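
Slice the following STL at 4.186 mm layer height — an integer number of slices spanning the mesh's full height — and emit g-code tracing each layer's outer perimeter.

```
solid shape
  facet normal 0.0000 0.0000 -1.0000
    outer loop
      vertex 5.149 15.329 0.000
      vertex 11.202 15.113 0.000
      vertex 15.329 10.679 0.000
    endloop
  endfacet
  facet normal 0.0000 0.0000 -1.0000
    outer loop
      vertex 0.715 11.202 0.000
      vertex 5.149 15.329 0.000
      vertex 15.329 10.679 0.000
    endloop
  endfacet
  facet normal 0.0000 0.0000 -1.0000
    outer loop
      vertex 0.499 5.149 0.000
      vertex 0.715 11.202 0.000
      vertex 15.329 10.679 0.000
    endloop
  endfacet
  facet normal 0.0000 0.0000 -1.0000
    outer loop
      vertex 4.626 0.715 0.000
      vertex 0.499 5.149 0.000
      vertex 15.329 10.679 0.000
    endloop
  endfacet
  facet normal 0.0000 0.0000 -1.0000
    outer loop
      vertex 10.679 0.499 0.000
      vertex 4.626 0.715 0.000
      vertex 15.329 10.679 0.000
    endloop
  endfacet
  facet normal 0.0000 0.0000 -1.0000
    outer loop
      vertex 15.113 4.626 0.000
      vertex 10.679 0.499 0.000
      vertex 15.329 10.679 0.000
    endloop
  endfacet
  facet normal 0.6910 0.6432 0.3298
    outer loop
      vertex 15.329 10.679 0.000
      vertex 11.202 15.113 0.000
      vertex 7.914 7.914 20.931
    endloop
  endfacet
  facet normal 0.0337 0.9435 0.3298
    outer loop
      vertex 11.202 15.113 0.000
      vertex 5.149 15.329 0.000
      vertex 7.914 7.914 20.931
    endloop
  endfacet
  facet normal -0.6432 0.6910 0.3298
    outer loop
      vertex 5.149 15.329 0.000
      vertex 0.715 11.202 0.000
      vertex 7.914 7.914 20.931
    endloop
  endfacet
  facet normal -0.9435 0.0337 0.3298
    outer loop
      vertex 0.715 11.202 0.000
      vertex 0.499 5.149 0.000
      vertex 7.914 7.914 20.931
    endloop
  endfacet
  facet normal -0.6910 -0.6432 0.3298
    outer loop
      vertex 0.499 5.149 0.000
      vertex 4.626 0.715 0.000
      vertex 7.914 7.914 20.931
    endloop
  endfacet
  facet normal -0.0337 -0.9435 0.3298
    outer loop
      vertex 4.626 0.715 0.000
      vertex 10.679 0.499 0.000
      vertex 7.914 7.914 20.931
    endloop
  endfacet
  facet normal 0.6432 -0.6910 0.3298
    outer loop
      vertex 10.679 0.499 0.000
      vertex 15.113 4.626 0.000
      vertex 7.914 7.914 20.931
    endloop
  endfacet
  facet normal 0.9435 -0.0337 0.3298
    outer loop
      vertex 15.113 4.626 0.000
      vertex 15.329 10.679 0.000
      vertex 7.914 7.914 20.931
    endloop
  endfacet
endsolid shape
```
; perimeter-only toolpath
G21 ; units = mm
G90 ; absolute positioning
G28 ; home
; layer 1
G0 Z4.186
G0 X13.846 Y10.126
G1 X10.544 Y13.673
G1 X5.702 Y13.846
G1 X2.155 Y10.544
G1 X1.982 Y5.702
G1 X5.284 Y2.155
G1 X10.126 Y1.982
G1 X13.673 Y5.284
G1 X13.846 Y10.126
; layer 2
G0 Z8.372
G0 X12.363 Y9.573
G1 X9.887 Y12.233
G1 X6.255 Y12.363
G1 X3.595 Y9.887
G1 X3.465 Y6.255
G1 X5.941 Y3.595
G1 X9.573 Y3.465
G1 X12.233 Y5.941
G1 X12.363 Y9.573
; layer 3
G0 Z12.559
G0 X10.880 Y9.020
G1 X9.229 Y10.794
G1 X6.808 Y10.880
G1 X5.034 Y9.229
G1 X4.948 Y6.808
G1 X6.599 Y5.034
G1 X9.020 Y4.948
G1 X10.794 Y6.599
G1 X10.880 Y9.020
; layer 4
G0 Z16.745
G0 X9.397 Y8.467
G1 X8.572 Y9.354
G1 X7.361 Y9.397
G1 X6.474 Y8.572
G1 X6.431 Y7.361
G1 X7.256 Y6.474
G1 X8.467 Y6.431
G1 X9.354 Y7.256
G1 X9.397 Y8.467
M2 ; end

The solid is a regular 8-sided pyramid, base circumscribed radius ≈ 7.91 mm, apex at z ≈ 20.9 mm. Slicing at Δz = 4.186 mm — 5 equal slices spanning the solid's height, so layer i sits at z = i·h/5 — gives 4 non-empty perimeters. Each is a 8-segment closed polygon; G0 lifts to the layer z and rapids to the start vertex, then G1 traces the edges. The cross-section shrinks linearly with z (the slice at the apex is degenerate and omitted).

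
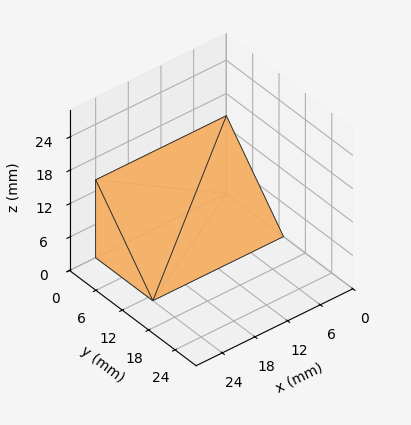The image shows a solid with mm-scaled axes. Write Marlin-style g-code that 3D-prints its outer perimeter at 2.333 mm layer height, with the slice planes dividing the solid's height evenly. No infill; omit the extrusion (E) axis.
Reading the render: the shape is a wedge (ramp): 24 × 13 mm base, rising to 14 mm along the y=0 edge and sloping linearly to z=0 at y=13 (dimensions read to the nearest mm from the axis ticks). For the g-code, the solid's height is divided into equal slices at the stated Δz and each level perimeter traced with G1 moves after a G0 lift.

; perimeter-only toolpath
G21 ; units = mm
G90 ; absolute positioning
G28 ; home
; layer 1
G0 Z2.333
G0 X0.000 Y0.000
G1 X24.000 Y0.000
G1 X24.000 Y10.833
G1 X0.000 Y10.833
G1 X0.000 Y0.000
; layer 2
G0 Z4.667
G0 X0.000 Y0.000
G1 X24.000 Y0.000
G1 X24.000 Y8.667
G1 X0.000 Y8.667
G1 X0.000 Y0.000
; layer 3
G0 Z7.000
G0 X0.000 Y0.000
G1 X24.000 Y0.000
G1 X24.000 Y6.500
G1 X0.000 Y6.500
G1 X0.000 Y0.000
; layer 4
G0 Z9.333
G0 X0.000 Y0.000
G1 X24.000 Y0.000
G1 X24.000 Y4.333
G1 X0.000 Y4.333
G1 X0.000 Y0.000
; layer 5
G0 Z11.667
G0 X0.000 Y0.000
G1 X24.000 Y0.000
G1 X24.000 Y2.167
G1 X0.000 Y2.167
G1 X0.000 Y0.000
M2 ; end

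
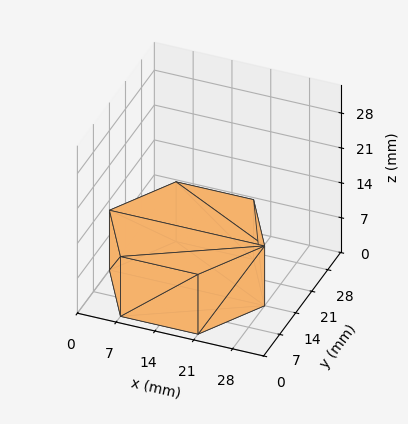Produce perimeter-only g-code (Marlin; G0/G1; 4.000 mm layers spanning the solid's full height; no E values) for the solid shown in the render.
Reading the render: the shape is a regular 6-sided prism (a cylinder approximated with 6 flat sides), circumscribed radius ≈ 14 mm, height ≈ 12 mm (dimensions read to the nearest mm from the axis ticks). For the g-code, the solid's height is divided into equal slices at the stated Δz and each level perimeter traced with G1 moves after a G0 lift.

; perimeter-only toolpath
G21 ; units = mm
G90 ; absolute positioning
G28 ; home
; layer 1
G0 Z4.000
G0 X28.000 Y14.000
G1 X21.000 Y26.124
G1 X7.000 Y26.124
G1 X0.000 Y14.000
G1 X7.000 Y1.876
G1 X21.000 Y1.876
G1 X28.000 Y14.000
; layer 2
G0 Z8.000
G0 X28.000 Y14.000
G1 X21.000 Y26.124
G1 X7.000 Y26.124
G1 X0.000 Y14.000
G1 X7.000 Y1.876
G1 X21.000 Y1.876
G1 X28.000 Y14.000
; layer 3
G0 Z12.000
G0 X28.000 Y14.000
G1 X21.000 Y26.124
G1 X7.000 Y26.124
G1 X0.000 Y14.000
G1 X7.000 Y1.876
G1 X21.000 Y1.876
G1 X28.000 Y14.000
M2 ; end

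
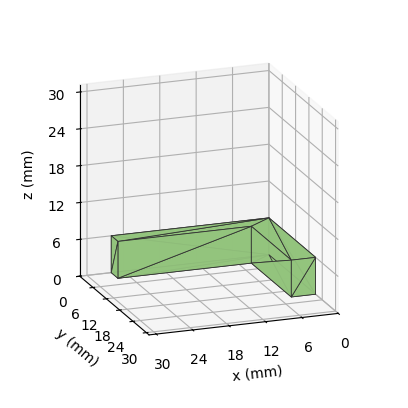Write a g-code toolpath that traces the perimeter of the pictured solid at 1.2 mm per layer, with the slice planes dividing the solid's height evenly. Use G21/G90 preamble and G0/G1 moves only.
Reading the render: the shape is an L-shaped prism: outer 26 × 21 mm, arm thicknesses ≈ 3 mm (horizontal) and 4 mm (vertical), extruded 6 mm in z (dimensions read to the nearest mm from the axis ticks). For the g-code, the solid's height is divided into equal slices at the stated Δz and each level perimeter traced with G1 moves after a G0 lift.

; perimeter-only toolpath
G21 ; units = mm
G90 ; absolute positioning
G28 ; home
; layer 1
G0 Z1.2
G0 X0.0 Y0.0
G1 X26.0 Y0.0
G1 X26.0 Y3.0
G1 X4.0 Y3.0
G1 X4.0 Y21.0
G1 X0.0 Y21.0
G1 X0.0 Y0.0
; layer 2
G0 Z2.4
G0 X0.0 Y0.0
G1 X26.0 Y0.0
G1 X26.0 Y3.0
G1 X4.0 Y3.0
G1 X4.0 Y21.0
G1 X0.0 Y21.0
G1 X0.0 Y0.0
; layer 3
G0 Z3.6
G0 X0.0 Y0.0
G1 X26.0 Y0.0
G1 X26.0 Y3.0
G1 X4.0 Y3.0
G1 X4.0 Y21.0
G1 X0.0 Y21.0
G1 X0.0 Y0.0
; layer 4
G0 Z4.8
G0 X0.0 Y0.0
G1 X26.0 Y0.0
G1 X26.0 Y3.0
G1 X4.0 Y3.0
G1 X4.0 Y21.0
G1 X0.0 Y21.0
G1 X0.0 Y0.0
; layer 5
G0 Z6.0
G0 X0.0 Y0.0
G1 X26.0 Y0.0
G1 X26.0 Y3.0
G1 X4.0 Y3.0
G1 X4.0 Y21.0
G1 X0.0 Y21.0
G1 X0.0 Y0.0
M2 ; end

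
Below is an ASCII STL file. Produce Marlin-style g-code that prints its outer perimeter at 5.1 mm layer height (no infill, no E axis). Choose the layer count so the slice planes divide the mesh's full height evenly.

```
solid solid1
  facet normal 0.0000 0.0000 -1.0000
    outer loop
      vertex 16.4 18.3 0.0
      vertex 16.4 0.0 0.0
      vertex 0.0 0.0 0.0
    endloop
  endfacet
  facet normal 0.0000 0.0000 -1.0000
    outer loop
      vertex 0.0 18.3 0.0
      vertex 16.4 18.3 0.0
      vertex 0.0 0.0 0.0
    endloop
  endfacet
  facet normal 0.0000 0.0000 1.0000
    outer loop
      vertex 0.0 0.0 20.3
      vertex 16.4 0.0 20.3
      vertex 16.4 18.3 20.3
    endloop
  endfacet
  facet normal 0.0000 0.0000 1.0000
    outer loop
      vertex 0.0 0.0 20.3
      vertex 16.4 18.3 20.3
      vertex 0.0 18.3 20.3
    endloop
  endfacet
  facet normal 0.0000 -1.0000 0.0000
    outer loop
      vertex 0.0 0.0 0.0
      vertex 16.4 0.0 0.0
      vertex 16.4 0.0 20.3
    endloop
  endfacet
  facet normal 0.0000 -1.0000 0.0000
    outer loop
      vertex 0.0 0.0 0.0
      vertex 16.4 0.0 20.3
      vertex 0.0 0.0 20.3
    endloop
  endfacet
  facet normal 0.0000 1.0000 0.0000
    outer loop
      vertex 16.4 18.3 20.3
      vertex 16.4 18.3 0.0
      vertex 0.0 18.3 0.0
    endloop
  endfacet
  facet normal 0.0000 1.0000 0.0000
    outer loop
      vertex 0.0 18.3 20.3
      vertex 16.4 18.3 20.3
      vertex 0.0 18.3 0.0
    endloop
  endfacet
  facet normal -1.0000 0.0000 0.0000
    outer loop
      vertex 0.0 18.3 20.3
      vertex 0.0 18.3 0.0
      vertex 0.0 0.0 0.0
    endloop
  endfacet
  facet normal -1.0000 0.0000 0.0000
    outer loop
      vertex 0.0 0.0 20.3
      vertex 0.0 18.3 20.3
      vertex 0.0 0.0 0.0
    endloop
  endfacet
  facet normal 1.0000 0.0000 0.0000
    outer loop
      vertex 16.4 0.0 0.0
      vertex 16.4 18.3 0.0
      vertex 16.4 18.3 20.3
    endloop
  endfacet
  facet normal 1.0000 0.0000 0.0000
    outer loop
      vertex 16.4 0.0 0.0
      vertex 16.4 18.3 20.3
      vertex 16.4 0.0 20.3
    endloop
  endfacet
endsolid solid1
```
; perimeter-only toolpath
G21 ; units = mm
G90 ; absolute positioning
G28 ; home
; layer 1
G0 Z5.1
G0 X0.0 Y0.0
G1 X16.4 Y0.0
G1 X16.4 Y18.3
G1 X0.0 Y18.3
G1 X0.0 Y0.0
; layer 2
G0 Z10.2
G0 X0.0 Y0.0
G1 X16.4 Y0.0
G1 X16.4 Y18.3
G1 X0.0 Y18.3
G1 X0.0 Y0.0
; layer 3
G0 Z15.2
G0 X0.0 Y0.0
G1 X16.4 Y0.0
G1 X16.4 Y18.3
G1 X0.0 Y18.3
G1 X0.0 Y0.0
; layer 4
G0 Z20.3
G0 X0.0 Y0.0
G1 X16.4 Y0.0
G1 X16.4 Y18.3
G1 X0.0 Y18.3
G1 X0.0 Y0.0
M2 ; end

The solid is a rectangular box, roughly 16.4 × 18.3 mm footprint and 20.3 mm tall. Slicing at Δz = 5.1 mm — 4 equal slices spanning the solid's height, so layer i sits at z = i·h/4 — gives 4 non-empty perimeters. Each is a 4-segment closed polygon; G0 lifts to the layer z and rapids to the start vertex, then G1 traces the edges.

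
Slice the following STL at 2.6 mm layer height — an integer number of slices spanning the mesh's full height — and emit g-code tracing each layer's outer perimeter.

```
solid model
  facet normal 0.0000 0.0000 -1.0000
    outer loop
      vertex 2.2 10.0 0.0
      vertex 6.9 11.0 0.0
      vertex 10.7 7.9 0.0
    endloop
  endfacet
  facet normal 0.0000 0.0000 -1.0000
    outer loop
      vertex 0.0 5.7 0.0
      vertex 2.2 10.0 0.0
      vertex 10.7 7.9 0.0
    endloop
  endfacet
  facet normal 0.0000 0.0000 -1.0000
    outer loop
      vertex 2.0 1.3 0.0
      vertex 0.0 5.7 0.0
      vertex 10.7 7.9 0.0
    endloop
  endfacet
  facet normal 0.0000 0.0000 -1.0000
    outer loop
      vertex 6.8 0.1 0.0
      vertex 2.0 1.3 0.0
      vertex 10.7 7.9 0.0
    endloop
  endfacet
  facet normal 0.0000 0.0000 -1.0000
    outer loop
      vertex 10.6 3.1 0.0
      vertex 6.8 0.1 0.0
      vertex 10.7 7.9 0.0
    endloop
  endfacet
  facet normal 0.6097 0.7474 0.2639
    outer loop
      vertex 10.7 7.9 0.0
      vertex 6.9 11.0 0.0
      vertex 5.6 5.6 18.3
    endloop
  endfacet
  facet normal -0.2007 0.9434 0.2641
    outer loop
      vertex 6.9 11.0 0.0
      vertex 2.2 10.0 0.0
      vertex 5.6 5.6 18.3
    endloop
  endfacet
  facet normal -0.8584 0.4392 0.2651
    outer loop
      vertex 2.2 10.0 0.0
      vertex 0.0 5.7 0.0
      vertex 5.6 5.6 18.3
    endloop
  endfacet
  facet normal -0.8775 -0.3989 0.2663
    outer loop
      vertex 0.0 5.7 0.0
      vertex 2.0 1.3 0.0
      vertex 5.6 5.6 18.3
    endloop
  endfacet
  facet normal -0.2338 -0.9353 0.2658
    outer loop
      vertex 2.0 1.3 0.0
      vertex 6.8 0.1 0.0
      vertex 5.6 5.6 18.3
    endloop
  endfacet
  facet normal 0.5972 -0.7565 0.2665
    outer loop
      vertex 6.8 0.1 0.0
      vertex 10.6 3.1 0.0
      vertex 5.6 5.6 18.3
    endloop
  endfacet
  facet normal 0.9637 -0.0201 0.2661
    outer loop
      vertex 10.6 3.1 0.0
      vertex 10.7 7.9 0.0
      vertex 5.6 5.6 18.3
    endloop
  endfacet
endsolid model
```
; perimeter-only toolpath
G21 ; units = mm
G90 ; absolute positioning
G28 ; home
; layer 1
G0 Z2.6
G0 X10.0 Y7.6
G1 X6.7 Y10.2
G1 X2.7 Y9.4
G1 X0.8 Y5.7
G1 X2.5 Y1.9
G1 X6.6 Y0.9
G1 X9.9 Y3.5
G1 X10.0 Y7.6
; layer 2
G0 Z5.2
G0 X9.2 Y7.2
G1 X6.5 Y9.5
G1 X3.2 Y8.7
G1 X1.6 Y5.7
G1 X3.0 Y2.5
G1 X6.5 Y1.7
G1 X9.2 Y3.8
G1 X9.2 Y7.2
; layer 3
G0 Z7.8
G0 X8.5 Y6.9
G1 X6.3 Y8.7
G1 X3.7 Y8.1
G1 X2.4 Y5.7
G1 X3.5 Y3.1
G1 X6.3 Y2.5
G1 X8.5 Y4.2
G1 X8.5 Y6.9
; layer 4
G0 Z10.5
G0 X7.8 Y6.6
G1 X6.2 Y7.9
G1 X4.1 Y7.5
G1 X3.2 Y5.6
G1 X4.1 Y3.8
G1 X6.1 Y3.2
G1 X7.7 Y4.5
G1 X7.8 Y6.6
; layer 5
G0 Z13.1
G0 X7.1 Y6.3
G1 X6.0 Y7.1
G1 X4.6 Y6.9
G1 X4.0 Y5.6
G1 X4.6 Y4.4
G1 X5.9 Y4.0
G1 X7.0 Y4.9
G1 X7.1 Y6.3
; layer 6
G0 Z15.7
G0 X6.3 Y5.9
G1 X5.8 Y6.4
G1 X5.1 Y6.2
G1 X4.8 Y5.6
G1 X5.1 Y5.0
G1 X5.8 Y4.8
G1 X6.3 Y5.2
G1 X6.3 Y5.9
M2 ; end

The solid is a regular 7-sided pyramid, base circumscribed radius ≈ 5.6 mm, apex at z ≈ 18.3 mm. Slicing at Δz = 2.6 mm — 7 equal slices spanning the solid's height, so layer i sits at z = i·h/7 — gives 6 non-empty perimeters. Each is a 7-segment closed polygon; G0 lifts to the layer z and rapids to the start vertex, then G1 traces the edges. The cross-section shrinks linearly with z (the slice at the apex is degenerate and omitted).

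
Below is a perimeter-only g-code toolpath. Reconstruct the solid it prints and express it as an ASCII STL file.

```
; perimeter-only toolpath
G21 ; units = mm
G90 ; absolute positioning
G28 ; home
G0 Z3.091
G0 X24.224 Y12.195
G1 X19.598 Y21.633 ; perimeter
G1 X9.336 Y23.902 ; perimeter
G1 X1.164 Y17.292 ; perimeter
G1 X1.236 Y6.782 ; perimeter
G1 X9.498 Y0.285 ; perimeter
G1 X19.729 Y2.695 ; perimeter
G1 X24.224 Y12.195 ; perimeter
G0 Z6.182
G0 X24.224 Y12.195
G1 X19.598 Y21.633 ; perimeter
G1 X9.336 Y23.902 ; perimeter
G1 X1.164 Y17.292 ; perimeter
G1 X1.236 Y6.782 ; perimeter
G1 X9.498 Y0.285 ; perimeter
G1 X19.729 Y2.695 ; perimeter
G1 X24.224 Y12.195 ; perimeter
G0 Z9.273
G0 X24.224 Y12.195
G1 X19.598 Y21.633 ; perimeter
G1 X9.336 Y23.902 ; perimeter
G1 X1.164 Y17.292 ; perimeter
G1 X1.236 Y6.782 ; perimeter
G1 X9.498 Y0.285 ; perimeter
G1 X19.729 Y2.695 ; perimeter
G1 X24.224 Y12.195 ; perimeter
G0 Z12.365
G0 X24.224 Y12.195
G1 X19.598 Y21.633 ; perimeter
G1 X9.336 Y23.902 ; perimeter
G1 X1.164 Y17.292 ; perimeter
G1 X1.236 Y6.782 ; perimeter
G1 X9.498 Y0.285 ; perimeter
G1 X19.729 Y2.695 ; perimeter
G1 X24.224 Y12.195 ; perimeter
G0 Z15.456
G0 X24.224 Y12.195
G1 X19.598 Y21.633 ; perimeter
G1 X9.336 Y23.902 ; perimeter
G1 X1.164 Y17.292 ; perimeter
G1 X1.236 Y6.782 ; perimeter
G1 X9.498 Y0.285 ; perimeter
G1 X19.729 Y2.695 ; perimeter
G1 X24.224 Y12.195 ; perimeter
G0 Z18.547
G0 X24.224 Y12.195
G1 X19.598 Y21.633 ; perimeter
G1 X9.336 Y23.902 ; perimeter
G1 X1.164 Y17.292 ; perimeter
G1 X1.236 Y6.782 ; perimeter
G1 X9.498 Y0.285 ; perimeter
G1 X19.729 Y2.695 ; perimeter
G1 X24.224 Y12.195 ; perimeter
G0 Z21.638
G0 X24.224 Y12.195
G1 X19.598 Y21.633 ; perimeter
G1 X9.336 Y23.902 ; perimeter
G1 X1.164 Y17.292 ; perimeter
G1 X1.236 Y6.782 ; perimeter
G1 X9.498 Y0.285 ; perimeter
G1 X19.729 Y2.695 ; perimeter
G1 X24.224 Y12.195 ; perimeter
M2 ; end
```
solid part
  facet normal 0.0000 0.0000 -1.0000
    outer loop
      vertex 9.336 23.902 0.000
      vertex 19.598 21.633 0.000
      vertex 24.224 12.195 0.000
    endloop
  endfacet
  facet normal 0.0000 0.0000 -1.0000
    outer loop
      vertex 1.164 17.292 0.000
      vertex 9.336 23.902 0.000
      vertex 24.224 12.195 0.000
    endloop
  endfacet
  facet normal 0.0000 0.0000 -1.0000
    outer loop
      vertex 1.236 6.782 0.000
      vertex 1.164 17.292 0.000
      vertex 24.224 12.195 0.000
    endloop
  endfacet
  facet normal 0.0000 0.0000 -1.0000
    outer loop
      vertex 9.498 0.285 0.000
      vertex 1.236 6.782 0.000
      vertex 24.224 12.195 0.000
    endloop
  endfacet
  facet normal 0.0000 0.0000 -1.0000
    outer loop
      vertex 19.729 2.695 0.000
      vertex 9.498 0.285 0.000
      vertex 24.224 12.195 0.000
    endloop
  endfacet
  facet normal 0.0000 0.0000 1.0000
    outer loop
      vertex 24.224 12.195 21.638
      vertex 19.598 21.633 21.638
      vertex 9.336 23.902 21.638
    endloop
  endfacet
  facet normal 0.0000 0.0000 1.0000
    outer loop
      vertex 24.224 12.195 21.638
      vertex 9.336 23.902 21.638
      vertex 1.164 17.292 21.638
    endloop
  endfacet
  facet normal 0.0000 0.0000 1.0000
    outer loop
      vertex 24.224 12.195 21.638
      vertex 1.164 17.292 21.638
      vertex 1.236 6.782 21.638
    endloop
  endfacet
  facet normal 0.0000 0.0000 1.0000
    outer loop
      vertex 24.224 12.195 21.638
      vertex 1.236 6.782 21.638
      vertex 9.498 0.285 21.638
    endloop
  endfacet
  facet normal 0.0000 0.0000 1.0000
    outer loop
      vertex 24.224 12.195 21.638
      vertex 9.498 0.285 21.638
      vertex 19.729 2.695 21.638
    endloop
  endfacet
  facet normal 0.8979 0.4401 0.0000
    outer loop
      vertex 24.224 12.195 0.000
      vertex 19.598 21.633 0.000
      vertex 19.598 21.633 21.638
    endloop
  endfacet
  facet normal 0.8979 0.4401 0.0000
    outer loop
      vertex 24.224 12.195 0.000
      vertex 19.598 21.633 21.638
      vertex 24.224 12.195 21.638
    endloop
  endfacet
  facet normal 0.2159 0.9764 0.0000
    outer loop
      vertex 19.598 21.633 0.000
      vertex 9.336 23.902 0.000
      vertex 9.336 23.902 21.638
    endloop
  endfacet
  facet normal 0.2159 0.9764 0.0000
    outer loop
      vertex 19.598 21.633 0.000
      vertex 9.336 23.902 21.638
      vertex 19.598 21.633 21.638
    endloop
  endfacet
  facet normal -0.6289 0.7775 0.0000
    outer loop
      vertex 9.336 23.902 0.000
      vertex 1.164 17.292 0.000
      vertex 1.164 17.292 21.638
    endloop
  endfacet
  facet normal -0.6289 0.7775 0.0000
    outer loop
      vertex 9.336 23.902 0.000
      vertex 1.164 17.292 21.638
      vertex 9.336 23.902 21.638
    endloop
  endfacet
  facet normal -1.0000 -0.0069 0.0000
    outer loop
      vertex 1.164 17.292 0.000
      vertex 1.236 6.782 0.000
      vertex 1.236 6.782 21.638
    endloop
  endfacet
  facet normal -1.0000 -0.0069 0.0000
    outer loop
      vertex 1.164 17.292 0.000
      vertex 1.236 6.782 21.638
      vertex 1.164 17.292 21.638
    endloop
  endfacet
  facet normal -0.6181 -0.7861 0.0000
    outer loop
      vertex 1.236 6.782 0.000
      vertex 9.498 0.285 0.000
      vertex 9.498 0.285 21.638
    endloop
  endfacet
  facet normal -0.6181 -0.7861 0.0000
    outer loop
      vertex 1.236 6.782 0.000
      vertex 9.498 0.285 21.638
      vertex 1.236 6.782 21.638
    endloop
  endfacet
  facet normal 0.2293 -0.9734 0.0000
    outer loop
      vertex 9.498 0.285 0.000
      vertex 19.729 2.695 0.000
      vertex 19.729 2.695 21.638
    endloop
  endfacet
  facet normal 0.2293 -0.9734 0.0000
    outer loop
      vertex 9.498 0.285 0.000
      vertex 19.729 2.695 21.638
      vertex 9.498 0.285 21.638
    endloop
  endfacet
  facet normal 0.9039 -0.4277 0.0000
    outer loop
      vertex 19.729 2.695 0.000
      vertex 24.224 12.195 0.000
      vertex 24.224 12.195 21.638
    endloop
  endfacet
  facet normal 0.9039 -0.4277 0.0000
    outer loop
      vertex 19.729 2.695 0.000
      vertex 24.224 12.195 21.638
      vertex 19.729 2.695 21.638
    endloop
  endfacet
endsolid part

The G0 Z moves step by Δz≈3.091 mm. Every layer's G1 loop is the same polygon, so the solid is a straight extrusion of it from z=0 to z≈21.6. Closing with flat bottom and top caps and triangulating gives 24 facets — a regular 7-sided prism (a cylinder approximated with 7 flat sides), circumscribed radius ≈ 12.1 mm, height ≈ 21.6 mm.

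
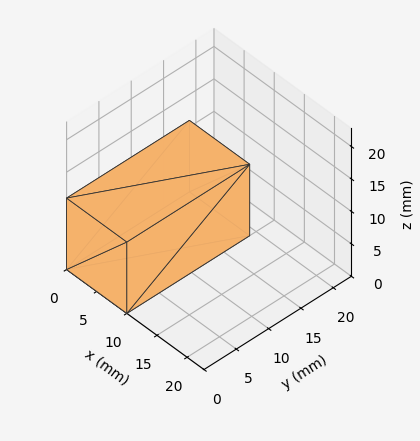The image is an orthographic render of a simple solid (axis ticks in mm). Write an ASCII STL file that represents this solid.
Reading the render: the shape is a rectangular box, roughly 10 × 19 mm footprint and 11 mm tall (dimensions read to the nearest mm from the axis ticks). For the STL, each face is triangulated and given an outward normal.

solid part
  facet normal 0.0000 0.0000 -1.0000
    outer loop
      vertex 10.000 19.000 0.000
      vertex 10.000 0.000 0.000
      vertex 0.000 0.000 0.000
    endloop
  endfacet
  facet normal 0.0000 0.0000 -1.0000
    outer loop
      vertex 0.000 19.000 0.000
      vertex 10.000 19.000 0.000
      vertex 0.000 0.000 0.000
    endloop
  endfacet
  facet normal 0.0000 0.0000 1.0000
    outer loop
      vertex 0.000 0.000 11.000
      vertex 10.000 0.000 11.000
      vertex 10.000 19.000 11.000
    endloop
  endfacet
  facet normal 0.0000 0.0000 1.0000
    outer loop
      vertex 0.000 0.000 11.000
      vertex 10.000 19.000 11.000
      vertex 0.000 19.000 11.000
    endloop
  endfacet
  facet normal 0.0000 -1.0000 0.0000
    outer loop
      vertex 0.000 0.000 0.000
      vertex 10.000 0.000 0.000
      vertex 10.000 0.000 11.000
    endloop
  endfacet
  facet normal 0.0000 -1.0000 0.0000
    outer loop
      vertex 0.000 0.000 0.000
      vertex 10.000 0.000 11.000
      vertex 0.000 0.000 11.000
    endloop
  endfacet
  facet normal 0.0000 1.0000 0.0000
    outer loop
      vertex 10.000 19.000 11.000
      vertex 10.000 19.000 0.000
      vertex 0.000 19.000 0.000
    endloop
  endfacet
  facet normal 0.0000 1.0000 0.0000
    outer loop
      vertex 0.000 19.000 11.000
      vertex 10.000 19.000 11.000
      vertex 0.000 19.000 0.000
    endloop
  endfacet
  facet normal -1.0000 0.0000 0.0000
    outer loop
      vertex 0.000 19.000 11.000
      vertex 0.000 19.000 0.000
      vertex 0.000 0.000 0.000
    endloop
  endfacet
  facet normal -1.0000 0.0000 0.0000
    outer loop
      vertex 0.000 0.000 11.000
      vertex 0.000 19.000 11.000
      vertex 0.000 0.000 0.000
    endloop
  endfacet
  facet normal 1.0000 0.0000 0.0000
    outer loop
      vertex 10.000 0.000 0.000
      vertex 10.000 19.000 0.000
      vertex 10.000 19.000 11.000
    endloop
  endfacet
  facet normal 1.0000 0.0000 0.0000
    outer loop
      vertex 10.000 0.000 0.000
      vertex 10.000 19.000 11.000
      vertex 10.000 0.000 11.000
    endloop
  endfacet
endsolid part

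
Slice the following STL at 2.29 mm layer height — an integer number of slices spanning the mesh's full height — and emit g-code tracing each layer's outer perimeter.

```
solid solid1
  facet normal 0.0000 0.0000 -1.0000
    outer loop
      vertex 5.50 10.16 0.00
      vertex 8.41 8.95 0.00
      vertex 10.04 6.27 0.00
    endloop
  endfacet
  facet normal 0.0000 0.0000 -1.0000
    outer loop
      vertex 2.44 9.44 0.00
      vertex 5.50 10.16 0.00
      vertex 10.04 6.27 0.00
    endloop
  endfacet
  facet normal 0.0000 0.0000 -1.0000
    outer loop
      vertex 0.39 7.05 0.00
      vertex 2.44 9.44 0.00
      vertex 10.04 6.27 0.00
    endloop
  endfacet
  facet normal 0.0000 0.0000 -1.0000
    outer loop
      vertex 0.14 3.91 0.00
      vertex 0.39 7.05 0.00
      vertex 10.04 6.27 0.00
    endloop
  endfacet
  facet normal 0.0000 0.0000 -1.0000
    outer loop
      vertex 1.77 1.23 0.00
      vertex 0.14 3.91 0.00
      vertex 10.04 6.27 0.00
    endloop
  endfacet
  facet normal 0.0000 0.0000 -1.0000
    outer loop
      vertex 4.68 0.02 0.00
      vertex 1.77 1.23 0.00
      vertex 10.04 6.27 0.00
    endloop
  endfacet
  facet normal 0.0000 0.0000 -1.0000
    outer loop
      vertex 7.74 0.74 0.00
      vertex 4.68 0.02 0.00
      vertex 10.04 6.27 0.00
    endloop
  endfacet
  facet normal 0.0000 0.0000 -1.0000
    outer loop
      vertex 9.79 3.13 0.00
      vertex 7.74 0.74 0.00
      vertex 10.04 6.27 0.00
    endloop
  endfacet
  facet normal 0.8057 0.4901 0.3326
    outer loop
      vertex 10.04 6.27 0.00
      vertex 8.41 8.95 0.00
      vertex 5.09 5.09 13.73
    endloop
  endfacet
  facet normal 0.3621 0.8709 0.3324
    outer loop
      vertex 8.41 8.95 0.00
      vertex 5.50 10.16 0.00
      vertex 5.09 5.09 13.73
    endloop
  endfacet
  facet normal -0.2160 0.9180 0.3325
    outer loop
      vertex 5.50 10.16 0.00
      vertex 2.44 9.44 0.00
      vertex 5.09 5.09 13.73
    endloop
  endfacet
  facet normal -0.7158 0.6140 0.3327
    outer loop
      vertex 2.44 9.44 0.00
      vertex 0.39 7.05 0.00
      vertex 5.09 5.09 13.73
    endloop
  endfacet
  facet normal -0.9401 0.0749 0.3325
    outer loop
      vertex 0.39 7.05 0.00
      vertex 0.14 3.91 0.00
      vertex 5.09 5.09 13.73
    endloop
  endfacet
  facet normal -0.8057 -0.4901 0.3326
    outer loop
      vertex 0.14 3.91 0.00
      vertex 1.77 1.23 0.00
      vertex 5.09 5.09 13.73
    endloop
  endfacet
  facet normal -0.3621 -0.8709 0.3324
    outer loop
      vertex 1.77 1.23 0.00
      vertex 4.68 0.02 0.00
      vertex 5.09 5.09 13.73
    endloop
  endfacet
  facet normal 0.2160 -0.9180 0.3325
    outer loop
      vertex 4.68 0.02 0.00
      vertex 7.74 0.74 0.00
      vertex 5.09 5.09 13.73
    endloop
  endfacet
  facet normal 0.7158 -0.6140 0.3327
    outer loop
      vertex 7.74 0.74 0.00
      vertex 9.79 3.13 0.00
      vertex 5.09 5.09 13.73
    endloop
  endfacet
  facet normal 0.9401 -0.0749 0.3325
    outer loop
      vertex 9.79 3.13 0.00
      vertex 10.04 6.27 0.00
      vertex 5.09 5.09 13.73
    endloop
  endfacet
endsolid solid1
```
; perimeter-only toolpath
G21 ; units = mm
G90 ; absolute positioning
G28 ; home
; layer 1
G0 Z2.29
G0 X9.21 Y6.07
G1 X7.86 Y8.31
G1 X5.43 Y9.32
G1 X2.88 Y8.71
G1 X1.17 Y6.72
G1 X0.97 Y4.11
G1 X2.32 Y1.87
G1 X4.75 Y0.87
G1 X7.30 Y1.47
G1 X9.01 Y3.46
G1 X9.21 Y6.07
; layer 2
G0 Z4.58
G0 X8.39 Y5.88
G1 X7.30 Y7.66
G1 X5.36 Y8.47
G1 X3.32 Y7.99
G1 X1.96 Y6.40
G1 X1.79 Y4.30
G1 X2.88 Y2.52
G1 X4.82 Y1.71
G1 X6.86 Y2.19
G1 X8.22 Y3.78
G1 X8.39 Y5.88
; layer 3
G0 Z6.87
G0 X7.56 Y5.68
G1 X6.75 Y7.02
G1 X5.29 Y7.62
G1 X3.76 Y7.26
G1 X2.74 Y6.07
G1 X2.61 Y4.50
G1 X3.43 Y3.16
G1 X4.88 Y2.55
G1 X6.42 Y2.92
G1 X7.44 Y4.11
G1 X7.56 Y5.68
; layer 4
G0 Z9.15
G0 X6.74 Y5.48
G1 X6.20 Y6.38
G1 X5.23 Y6.78
G1 X4.21 Y6.54
G1 X3.52 Y5.74
G1 X3.44 Y4.70
G1 X3.98 Y3.80
G1 X4.95 Y3.40
G1 X5.97 Y3.64
G1 X6.66 Y4.44
G1 X6.74 Y5.48
; layer 5
G0 Z11.44
G0 X5.92 Y5.29
G1 X5.64 Y5.73
G1 X5.16 Y5.94
G1 X4.65 Y5.81
G1 X4.31 Y5.42
G1 X4.27 Y4.89
G1 X4.54 Y4.45
G1 X5.02 Y4.25
G1 X5.53 Y4.37
G1 X5.87 Y4.76
G1 X5.92 Y5.29
M2 ; end

The solid is a regular 10-sided pyramid, base circumscribed radius ≈ 5.09 mm, apex at z ≈ 13.7 mm. Slicing at Δz = 2.29 mm — 6 equal slices spanning the solid's height, so layer i sits at z = i·h/6 — gives 5 non-empty perimeters. Each is a 10-segment closed polygon; G0 lifts to the layer z and rapids to the start vertex, then G1 traces the edges. The cross-section shrinks linearly with z (the slice at the apex is degenerate and omitted).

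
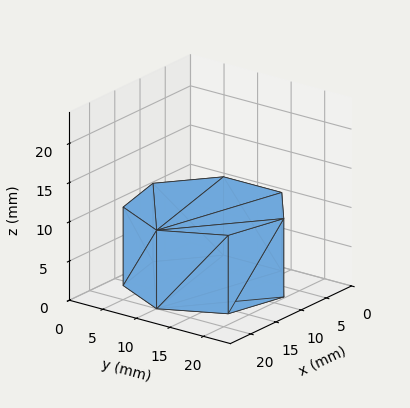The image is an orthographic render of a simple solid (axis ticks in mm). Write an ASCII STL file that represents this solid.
Reading the render: the shape is a regular 7-sided prism (a cylinder approximated with 7 flat sides), circumscribed radius ≈ 10 mm, height ≈ 10 mm (dimensions read to the nearest mm from the axis ticks). For the STL, each face is triangulated and given an outward normal.

solid part
  facet normal 0.0000 0.0000 -1.0000
    outer loop
      vertex 7.77 19.75 0.00
      vertex 16.23 17.82 0.00
      vertex 20.00 10.00 0.00
    endloop
  endfacet
  facet normal 0.0000 0.0000 -1.0000
    outer loop
      vertex 0.99 14.34 0.00
      vertex 7.77 19.75 0.00
      vertex 20.00 10.00 0.00
    endloop
  endfacet
  facet normal 0.0000 0.0000 -1.0000
    outer loop
      vertex 0.99 5.66 0.00
      vertex 0.99 14.34 0.00
      vertex 20.00 10.00 0.00
    endloop
  endfacet
  facet normal 0.0000 0.0000 -1.0000
    outer loop
      vertex 7.77 0.25 0.00
      vertex 0.99 5.66 0.00
      vertex 20.00 10.00 0.00
    endloop
  endfacet
  facet normal 0.0000 0.0000 -1.0000
    outer loop
      vertex 16.23 2.18 0.00
      vertex 7.77 0.25 0.00
      vertex 20.00 10.00 0.00
    endloop
  endfacet
  facet normal 0.0000 0.0000 1.0000
    outer loop
      vertex 20.00 10.00 10.00
      vertex 16.23 17.82 10.00
      vertex 7.77 19.75 10.00
    endloop
  endfacet
  facet normal 0.0000 0.0000 1.0000
    outer loop
      vertex 20.00 10.00 10.00
      vertex 7.77 19.75 10.00
      vertex 0.99 14.34 10.00
    endloop
  endfacet
  facet normal 0.0000 0.0000 1.0000
    outer loop
      vertex 20.00 10.00 10.00
      vertex 0.99 14.34 10.00
      vertex 0.99 5.66 10.00
    endloop
  endfacet
  facet normal 0.0000 0.0000 1.0000
    outer loop
      vertex 20.00 10.00 10.00
      vertex 0.99 5.66 10.00
      vertex 7.77 0.25 10.00
    endloop
  endfacet
  facet normal 0.0000 0.0000 1.0000
    outer loop
      vertex 20.00 10.00 10.00
      vertex 7.77 0.25 10.00
      vertex 16.23 2.18 10.00
    endloop
  endfacet
  facet normal 0.9008 0.4343 0.0000
    outer loop
      vertex 20.00 10.00 0.00
      vertex 16.23 17.82 0.00
      vertex 16.23 17.82 10.00
    endloop
  endfacet
  facet normal 0.9008 0.4343 0.0000
    outer loop
      vertex 20.00 10.00 0.00
      vertex 16.23 17.82 10.00
      vertex 20.00 10.00 10.00
    endloop
  endfacet
  facet normal 0.2224 0.9750 0.0000
    outer loop
      vertex 16.23 17.82 0.00
      vertex 7.77 19.75 0.00
      vertex 7.77 19.75 10.00
    endloop
  endfacet
  facet normal 0.2224 0.9750 0.0000
    outer loop
      vertex 16.23 17.82 0.00
      vertex 7.77 19.75 10.00
      vertex 16.23 17.82 10.00
    endloop
  endfacet
  facet normal -0.6237 0.7817 0.0000
    outer loop
      vertex 7.77 19.75 0.00
      vertex 0.99 14.34 0.00
      vertex 0.99 14.34 10.00
    endloop
  endfacet
  facet normal -0.6237 0.7817 0.0000
    outer loop
      vertex 7.77 19.75 0.00
      vertex 0.99 14.34 10.00
      vertex 7.77 19.75 10.00
    endloop
  endfacet
  facet normal -1.0000 0.0000 0.0000
    outer loop
      vertex 0.99 14.34 0.00
      vertex 0.99 5.66 0.00
      vertex 0.99 5.66 10.00
    endloop
  endfacet
  facet normal -1.0000 0.0000 0.0000
    outer loop
      vertex 0.99 14.34 0.00
      vertex 0.99 5.66 10.00
      vertex 0.99 14.34 10.00
    endloop
  endfacet
  facet normal -0.6237 -0.7817 0.0000
    outer loop
      vertex 0.99 5.66 0.00
      vertex 7.77 0.25 0.00
      vertex 7.77 0.25 10.00
    endloop
  endfacet
  facet normal -0.6237 -0.7817 0.0000
    outer loop
      vertex 0.99 5.66 0.00
      vertex 7.77 0.25 10.00
      vertex 0.99 5.66 10.00
    endloop
  endfacet
  facet normal 0.2224 -0.9750 0.0000
    outer loop
      vertex 7.77 0.25 0.00
      vertex 16.23 2.18 0.00
      vertex 16.23 2.18 10.00
    endloop
  endfacet
  facet normal 0.2224 -0.9750 0.0000
    outer loop
      vertex 7.77 0.25 0.00
      vertex 16.23 2.18 10.00
      vertex 7.77 0.25 10.00
    endloop
  endfacet
  facet normal 0.9008 -0.4343 0.0000
    outer loop
      vertex 16.23 2.18 0.00
      vertex 20.00 10.00 0.00
      vertex 20.00 10.00 10.00
    endloop
  endfacet
  facet normal 0.9008 -0.4343 0.0000
    outer loop
      vertex 16.23 2.18 0.00
      vertex 20.00 10.00 10.00
      vertex 16.23 2.18 10.00
    endloop
  endfacet
endsolid part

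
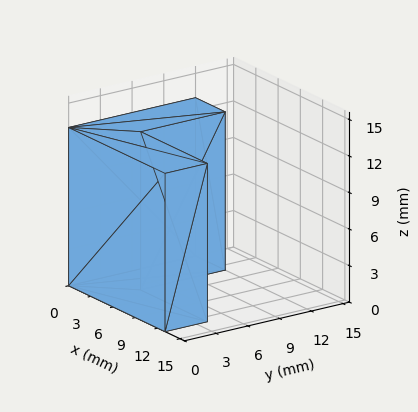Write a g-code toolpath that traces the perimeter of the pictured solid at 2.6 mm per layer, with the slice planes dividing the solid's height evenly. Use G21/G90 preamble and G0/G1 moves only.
Reading the render: the shape is an L-shaped prism: outer 13 × 12 mm, arm thicknesses ≈ 4 mm (horizontal) and 4 mm (vertical), extruded 13 mm in z (dimensions read to the nearest mm from the axis ticks). For the g-code, the solid's height is divided into equal slices at the stated Δz and each level perimeter traced with G1 moves after a G0 lift.

; perimeter-only toolpath
G21 ; units = mm
G90 ; absolute positioning
G28 ; home
; layer 1
G0 Z2.6
G0 X0.0 Y0.0
G1 X13.0 Y0.0
G1 X13.0 Y4.0
G1 X4.0 Y4.0
G1 X4.0 Y12.0
G1 X0.0 Y12.0
G1 X0.0 Y0.0
; layer 2
G0 Z5.2
G0 X0.0 Y0.0
G1 X13.0 Y0.0
G1 X13.0 Y4.0
G1 X4.0 Y4.0
G1 X4.0 Y12.0
G1 X0.0 Y12.0
G1 X0.0 Y0.0
; layer 3
G0 Z7.8
G0 X0.0 Y0.0
G1 X13.0 Y0.0
G1 X13.0 Y4.0
G1 X4.0 Y4.0
G1 X4.0 Y12.0
G1 X0.0 Y12.0
G1 X0.0 Y0.0
; layer 4
G0 Z10.4
G0 X0.0 Y0.0
G1 X13.0 Y0.0
G1 X13.0 Y4.0
G1 X4.0 Y4.0
G1 X4.0 Y12.0
G1 X0.0 Y12.0
G1 X0.0 Y0.0
; layer 5
G0 Z13.0
G0 X0.0 Y0.0
G1 X13.0 Y0.0
G1 X13.0 Y4.0
G1 X4.0 Y4.0
G1 X4.0 Y12.0
G1 X0.0 Y12.0
G1 X0.0 Y0.0
M2 ; end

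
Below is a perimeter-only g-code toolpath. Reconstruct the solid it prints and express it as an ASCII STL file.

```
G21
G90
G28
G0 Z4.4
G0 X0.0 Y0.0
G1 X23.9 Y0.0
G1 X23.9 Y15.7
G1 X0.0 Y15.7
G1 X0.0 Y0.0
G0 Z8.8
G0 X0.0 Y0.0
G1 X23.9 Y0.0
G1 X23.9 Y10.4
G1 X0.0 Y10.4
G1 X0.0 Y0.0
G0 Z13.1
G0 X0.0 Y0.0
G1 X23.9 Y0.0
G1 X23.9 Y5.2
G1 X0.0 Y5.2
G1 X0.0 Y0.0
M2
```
solid part
  facet normal 0.0000 0.0000 -1.0000
    outer loop
      vertex 23.9 20.9 0.0
      vertex 23.9 0.0 0.0
      vertex 0.0 0.0 0.0
    endloop
  endfacet
  facet normal 0.0000 0.0000 -1.0000
    outer loop
      vertex 0.0 20.9 0.0
      vertex 23.9 20.9 0.0
      vertex 0.0 0.0 0.0
    endloop
  endfacet
  facet normal 0.0000 -1.0000 0.0000
    outer loop
      vertex 0.0 0.0 0.0
      vertex 23.9 0.0 0.0
      vertex 23.9 0.0 17.5
    endloop
  endfacet
  facet normal 0.0000 -1.0000 0.0000
    outer loop
      vertex 0.0 0.0 0.0
      vertex 23.9 0.0 17.5
      vertex 0.0 0.0 17.5
    endloop
  endfacet
  facet normal 0.0000 0.6420 0.7667
    outer loop
      vertex 0.0 0.0 17.5
      vertex 23.9 0.0 17.5
      vertex 23.9 20.9 0.0
    endloop
  endfacet
  facet normal 0.0000 0.6420 0.7667
    outer loop
      vertex 0.0 0.0 17.5
      vertex 23.9 20.9 0.0
      vertex 0.0 20.9 0.0
    endloop
  endfacet
  facet normal -1.0000 0.0000 0.0000
    outer loop
      vertex 0.0 0.0 17.5
      vertex 0.0 20.9 0.0
      vertex 0.0 0.0 0.0
    endloop
  endfacet
  facet normal 1.0000 0.0000 0.0000
    outer loop
      vertex 23.9 0.0 0.0
      vertex 23.9 20.9 0.0
      vertex 23.9 0.0 17.5
    endloop
  endfacet
endsolid part

The G0 Z moves step by Δz≈4.4 mm. The G1 loops shrink linearly with z, so the solid tapers from its base footprint up to z≈17.5. Closing with a flat bottom cap and the tapered top and triangulating gives 8 facets — a wedge (ramp): 23.9 × 20.9 mm base, rising to 17.5 mm along the y=0 edge and sloping linearly to z=0 at y=20.9.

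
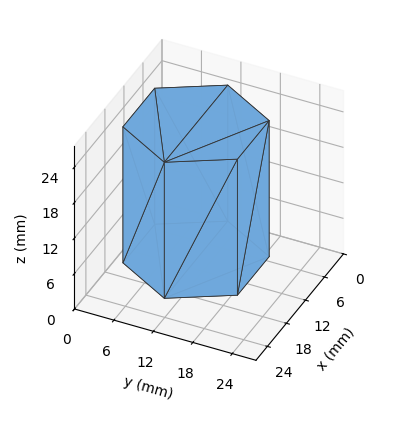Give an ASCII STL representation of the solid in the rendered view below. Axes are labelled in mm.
Reading the render: the shape is a regular 6-sided prism (a cylinder approximated with 6 flat sides), circumscribed radius ≈ 10 mm, height ≈ 23 mm (dimensions read to the nearest mm from the axis ticks). For the STL, each face is triangulated and given an outward normal.

solid part
  facet normal 0.0000 0.0000 -1.0000
    outer loop
      vertex 5.0 18.7 0.0
      vertex 15.0 18.7 0.0
      vertex 20.0 10.0 0.0
    endloop
  endfacet
  facet normal 0.0000 0.0000 -1.0000
    outer loop
      vertex 0.0 10.0 0.0
      vertex 5.0 18.7 0.0
      vertex 20.0 10.0 0.0
    endloop
  endfacet
  facet normal 0.0000 0.0000 -1.0000
    outer loop
      vertex 5.0 1.3 0.0
      vertex 0.0 10.0 0.0
      vertex 20.0 10.0 0.0
    endloop
  endfacet
  facet normal 0.0000 0.0000 -1.0000
    outer loop
      vertex 15.0 1.3 0.0
      vertex 5.0 1.3 0.0
      vertex 20.0 10.0 0.0
    endloop
  endfacet
  facet normal 0.0000 0.0000 1.0000
    outer loop
      vertex 20.0 10.0 23.0
      vertex 15.0 18.7 23.0
      vertex 5.0 18.7 23.0
    endloop
  endfacet
  facet normal 0.0000 0.0000 1.0000
    outer loop
      vertex 20.0 10.0 23.0
      vertex 5.0 18.7 23.0
      vertex 0.0 10.0 23.0
    endloop
  endfacet
  facet normal 0.0000 0.0000 1.0000
    outer loop
      vertex 20.0 10.0 23.0
      vertex 0.0 10.0 23.0
      vertex 5.0 1.3 23.0
    endloop
  endfacet
  facet normal 0.0000 0.0000 1.0000
    outer loop
      vertex 20.0 10.0 23.0
      vertex 5.0 1.3 23.0
      vertex 15.0 1.3 23.0
    endloop
  endfacet
  facet normal 0.8670 0.4983 0.0000
    outer loop
      vertex 20.0 10.0 0.0
      vertex 15.0 18.7 0.0
      vertex 15.0 18.7 23.0
    endloop
  endfacet
  facet normal 0.8670 0.4983 0.0000
    outer loop
      vertex 20.0 10.0 0.0
      vertex 15.0 18.7 23.0
      vertex 20.0 10.0 23.0
    endloop
  endfacet
  facet normal 0.0000 1.0000 0.0000
    outer loop
      vertex 15.0 18.7 0.0
      vertex 5.0 18.7 0.0
      vertex 5.0 18.7 23.0
    endloop
  endfacet
  facet normal 0.0000 1.0000 0.0000
    outer loop
      vertex 15.0 18.7 0.0
      vertex 5.0 18.7 23.0
      vertex 15.0 18.7 23.0
    endloop
  endfacet
  facet normal -0.8670 0.4983 0.0000
    outer loop
      vertex 5.0 18.7 0.0
      vertex 0.0 10.0 0.0
      vertex 0.0 10.0 23.0
    endloop
  endfacet
  facet normal -0.8670 0.4983 0.0000
    outer loop
      vertex 5.0 18.7 0.0
      vertex 0.0 10.0 23.0
      vertex 5.0 18.7 23.0
    endloop
  endfacet
  facet normal -0.8670 -0.4983 0.0000
    outer loop
      vertex 0.0 10.0 0.0
      vertex 5.0 1.3 0.0
      vertex 5.0 1.3 23.0
    endloop
  endfacet
  facet normal -0.8670 -0.4983 0.0000
    outer loop
      vertex 0.0 10.0 0.0
      vertex 5.0 1.3 23.0
      vertex 0.0 10.0 23.0
    endloop
  endfacet
  facet normal 0.0000 -1.0000 0.0000
    outer loop
      vertex 5.0 1.3 0.0
      vertex 15.0 1.3 0.0
      vertex 15.0 1.3 23.0
    endloop
  endfacet
  facet normal 0.0000 -1.0000 0.0000
    outer loop
      vertex 5.0 1.3 0.0
      vertex 15.0 1.3 23.0
      vertex 5.0 1.3 23.0
    endloop
  endfacet
  facet normal 0.8670 -0.4983 0.0000
    outer loop
      vertex 15.0 1.3 0.0
      vertex 20.0 10.0 0.0
      vertex 20.0 10.0 23.0
    endloop
  endfacet
  facet normal 0.8670 -0.4983 0.0000
    outer loop
      vertex 15.0 1.3 0.0
      vertex 20.0 10.0 23.0
      vertex 15.0 1.3 23.0
    endloop
  endfacet
endsolid part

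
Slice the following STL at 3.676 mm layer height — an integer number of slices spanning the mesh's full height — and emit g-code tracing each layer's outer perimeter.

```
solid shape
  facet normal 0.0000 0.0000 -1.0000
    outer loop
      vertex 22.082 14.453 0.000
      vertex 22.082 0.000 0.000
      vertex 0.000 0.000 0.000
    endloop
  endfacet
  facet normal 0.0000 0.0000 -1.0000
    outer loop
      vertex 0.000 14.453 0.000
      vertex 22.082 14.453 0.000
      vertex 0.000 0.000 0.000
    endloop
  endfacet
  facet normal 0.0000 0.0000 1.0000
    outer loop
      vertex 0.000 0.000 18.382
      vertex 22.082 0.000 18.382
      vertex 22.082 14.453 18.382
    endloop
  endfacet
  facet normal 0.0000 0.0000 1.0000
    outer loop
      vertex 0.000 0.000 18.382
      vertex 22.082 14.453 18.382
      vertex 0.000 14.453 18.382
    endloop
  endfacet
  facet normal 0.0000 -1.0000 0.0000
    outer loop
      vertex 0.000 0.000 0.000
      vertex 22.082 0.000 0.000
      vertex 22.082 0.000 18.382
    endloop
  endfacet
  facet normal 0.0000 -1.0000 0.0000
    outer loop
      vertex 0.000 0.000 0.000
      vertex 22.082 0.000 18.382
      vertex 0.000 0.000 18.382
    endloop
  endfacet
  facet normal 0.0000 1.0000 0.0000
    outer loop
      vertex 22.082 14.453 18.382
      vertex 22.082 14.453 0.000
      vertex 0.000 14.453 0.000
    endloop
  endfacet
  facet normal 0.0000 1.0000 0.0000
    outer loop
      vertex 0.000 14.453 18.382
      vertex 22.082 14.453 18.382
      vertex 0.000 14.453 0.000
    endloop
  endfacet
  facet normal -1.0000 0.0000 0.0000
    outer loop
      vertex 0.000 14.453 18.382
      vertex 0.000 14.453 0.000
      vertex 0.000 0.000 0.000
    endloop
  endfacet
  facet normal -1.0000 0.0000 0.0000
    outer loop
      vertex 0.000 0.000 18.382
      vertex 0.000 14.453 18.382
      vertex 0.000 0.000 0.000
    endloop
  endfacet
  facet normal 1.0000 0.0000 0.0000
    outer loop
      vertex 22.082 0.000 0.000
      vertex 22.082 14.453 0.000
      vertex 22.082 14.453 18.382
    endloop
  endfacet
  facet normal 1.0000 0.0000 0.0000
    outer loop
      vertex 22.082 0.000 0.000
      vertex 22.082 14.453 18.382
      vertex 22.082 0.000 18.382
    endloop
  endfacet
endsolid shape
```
; perimeter-only toolpath
G21 ; units = mm
G90 ; absolute positioning
G28 ; home
; layer 1
G0 Z3.676
G0 X0.000 Y0.000
G1 X22.082 Y0.000
G1 X22.082 Y14.453
G1 X0.000 Y14.453
G1 X0.000 Y0.000
; layer 2
G0 Z7.353
G0 X0.000 Y0.000
G1 X22.082 Y0.000
G1 X22.082 Y14.453
G1 X0.000 Y14.453
G1 X0.000 Y0.000
; layer 3
G0 Z11.029
G0 X0.000 Y0.000
G1 X22.082 Y0.000
G1 X22.082 Y14.453
G1 X0.000 Y14.453
G1 X0.000 Y0.000
; layer 4
G0 Z14.706
G0 X0.000 Y0.000
G1 X22.082 Y0.000
G1 X22.082 Y14.453
G1 X0.000 Y14.453
G1 X0.000 Y0.000
; layer 5
G0 Z18.382
G0 X0.000 Y0.000
G1 X22.082 Y0.000
G1 X22.082 Y14.453
G1 X0.000 Y14.453
G1 X0.000 Y0.000
M2 ; end

The solid is a rectangular box, roughly 22.1 × 14.5 mm footprint and 18.4 mm tall. Slicing at Δz = 3.676 mm — 5 equal slices spanning the solid's height, so layer i sits at z = i·h/5 — gives 5 non-empty perimeters. Each is a 4-segment closed polygon; G0 lifts to the layer z and rapids to the start vertex, then G1 traces the edges.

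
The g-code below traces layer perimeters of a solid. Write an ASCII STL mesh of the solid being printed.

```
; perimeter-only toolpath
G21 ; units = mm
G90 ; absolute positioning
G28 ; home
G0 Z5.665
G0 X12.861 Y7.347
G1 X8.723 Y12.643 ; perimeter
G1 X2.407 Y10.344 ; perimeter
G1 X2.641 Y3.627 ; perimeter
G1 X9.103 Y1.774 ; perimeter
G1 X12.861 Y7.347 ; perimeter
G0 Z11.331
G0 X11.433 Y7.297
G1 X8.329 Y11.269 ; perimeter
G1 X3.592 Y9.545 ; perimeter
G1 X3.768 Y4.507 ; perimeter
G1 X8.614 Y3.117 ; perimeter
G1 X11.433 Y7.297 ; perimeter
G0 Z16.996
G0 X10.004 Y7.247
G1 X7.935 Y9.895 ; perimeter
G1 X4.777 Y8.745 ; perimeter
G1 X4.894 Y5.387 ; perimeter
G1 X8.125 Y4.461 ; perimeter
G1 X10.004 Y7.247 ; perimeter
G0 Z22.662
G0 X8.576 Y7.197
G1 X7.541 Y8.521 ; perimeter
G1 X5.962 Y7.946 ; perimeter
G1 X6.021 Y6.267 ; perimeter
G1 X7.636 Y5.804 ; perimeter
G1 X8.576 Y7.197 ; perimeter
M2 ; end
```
solid part
  facet normal 0.0000 0.0000 -1.0000
    outer loop
      vertex 1.222 11.143 0.000
      vertex 9.117 14.017 0.000
      vertex 14.290 7.397 0.000
    endloop
  endfacet
  facet normal 0.0000 0.0000 -1.0000
    outer loop
      vertex 1.515 2.747 0.000
      vertex 1.222 11.143 0.000
      vertex 14.290 7.397 0.000
    endloop
  endfacet
  facet normal 0.0000 0.0000 -1.0000
    outer loop
      vertex 9.592 0.431 0.000
      vertex 1.515 2.747 0.000
      vertex 14.290 7.397 0.000
    endloop
  endfacet
  facet normal 0.7720 0.6033 0.2000
    outer loop
      vertex 14.290 7.397 0.000
      vertex 9.117 14.017 0.000
      vertex 7.147 7.147 28.327
    endloop
  endfacet
  facet normal -0.3352 0.9207 0.2000
    outer loop
      vertex 9.117 14.017 0.000
      vertex 1.222 11.143 0.000
      vertex 7.147 7.147 28.327
    endloop
  endfacet
  facet normal -0.9792 -0.0342 0.2000
    outer loop
      vertex 1.222 11.143 0.000
      vertex 1.515 2.747 0.000
      vertex 7.147 7.147 28.327
    endloop
  endfacet
  facet normal -0.2701 -0.9418 0.2000
    outer loop
      vertex 1.515 2.747 0.000
      vertex 9.592 0.431 0.000
      vertex 7.147 7.147 28.327
    endloop
  endfacet
  facet normal 0.8123 -0.5478 0.2000
    outer loop
      vertex 9.592 0.431 0.000
      vertex 14.290 7.397 0.000
      vertex 7.147 7.147 28.327
    endloop
  endfacet
endsolid part

The G0 Z moves step by Δz≈5.665 mm. The G1 loops shrink linearly with z, so the solid tapers from its base footprint up to z≈28.3. Closing with a flat bottom cap and the tapered top and triangulating gives 8 facets — a regular 5-sided pyramid, base circumscribed radius ≈ 7.15 mm, apex at z ≈ 28.3 mm.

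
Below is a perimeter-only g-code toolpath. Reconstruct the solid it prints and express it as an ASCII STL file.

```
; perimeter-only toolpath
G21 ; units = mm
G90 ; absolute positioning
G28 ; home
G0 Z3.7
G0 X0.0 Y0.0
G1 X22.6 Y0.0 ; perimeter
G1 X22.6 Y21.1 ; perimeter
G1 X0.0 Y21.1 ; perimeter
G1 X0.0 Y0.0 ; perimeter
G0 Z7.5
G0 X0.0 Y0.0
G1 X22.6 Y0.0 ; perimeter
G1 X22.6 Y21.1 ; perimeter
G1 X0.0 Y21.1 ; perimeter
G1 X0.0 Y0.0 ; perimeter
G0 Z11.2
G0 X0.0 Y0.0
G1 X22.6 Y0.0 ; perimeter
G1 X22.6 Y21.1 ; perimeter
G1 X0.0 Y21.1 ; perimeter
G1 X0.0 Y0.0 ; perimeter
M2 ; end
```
solid part
  facet normal 0.0000 0.0000 -1.0000
    outer loop
      vertex 22.6 21.1 0.0
      vertex 22.6 0.0 0.0
      vertex 0.0 0.0 0.0
    endloop
  endfacet
  facet normal 0.0000 0.0000 -1.0000
    outer loop
      vertex 0.0 21.1 0.0
      vertex 22.6 21.1 0.0
      vertex 0.0 0.0 0.0
    endloop
  endfacet
  facet normal 0.0000 0.0000 1.0000
    outer loop
      vertex 0.0 0.0 11.2
      vertex 22.6 0.0 11.2
      vertex 22.6 21.1 11.2
    endloop
  endfacet
  facet normal 0.0000 0.0000 1.0000
    outer loop
      vertex 0.0 0.0 11.2
      vertex 22.6 21.1 11.2
      vertex 0.0 21.1 11.2
    endloop
  endfacet
  facet normal 0.0000 -1.0000 0.0000
    outer loop
      vertex 0.0 0.0 0.0
      vertex 22.6 0.0 0.0
      vertex 22.6 0.0 11.2
    endloop
  endfacet
  facet normal 0.0000 -1.0000 0.0000
    outer loop
      vertex 0.0 0.0 0.0
      vertex 22.6 0.0 11.2
      vertex 0.0 0.0 11.2
    endloop
  endfacet
  facet normal 0.0000 1.0000 0.0000
    outer loop
      vertex 22.6 21.1 11.2
      vertex 22.6 21.1 0.0
      vertex 0.0 21.1 0.0
    endloop
  endfacet
  facet normal 0.0000 1.0000 0.0000
    outer loop
      vertex 0.0 21.1 11.2
      vertex 22.6 21.1 11.2
      vertex 0.0 21.1 0.0
    endloop
  endfacet
  facet normal -1.0000 0.0000 0.0000
    outer loop
      vertex 0.0 21.1 11.2
      vertex 0.0 21.1 0.0
      vertex 0.0 0.0 0.0
    endloop
  endfacet
  facet normal -1.0000 0.0000 0.0000
    outer loop
      vertex 0.0 0.0 11.2
      vertex 0.0 21.1 11.2
      vertex 0.0 0.0 0.0
    endloop
  endfacet
  facet normal 1.0000 0.0000 0.0000
    outer loop
      vertex 22.6 0.0 0.0
      vertex 22.6 21.1 0.0
      vertex 22.6 21.1 11.2
    endloop
  endfacet
  facet normal 1.0000 0.0000 0.0000
    outer loop
      vertex 22.6 0.0 0.0
      vertex 22.6 21.1 11.2
      vertex 22.6 0.0 11.2
    endloop
  endfacet
endsolid part

The G0 Z moves step by Δz≈3.7 mm. Every layer's G1 loop is the same polygon, so the solid is a straight extrusion of it from z=0 to z≈11.2. Closing with flat bottom and top caps and triangulating gives 12 facets — a rectangular box, roughly 22.6 × 21.1 mm footprint and 11.2 mm tall.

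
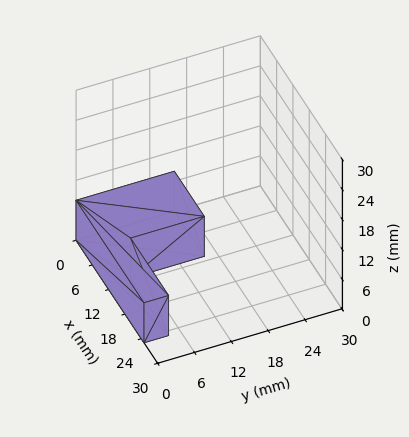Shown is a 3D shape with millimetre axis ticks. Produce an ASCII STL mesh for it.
Reading the render: the shape is an L-shaped prism: outer 25 × 16 mm, arm thicknesses ≈ 4 mm (horizontal) and 11 mm (vertical), extruded 8 mm in z (dimensions read to the nearest mm from the axis ticks). For the STL, each face is triangulated and given an outward normal.

solid part
  facet normal 0.0000 0.0000 -1.0000
    outer loop
      vertex 25.000 4.000 0.000
      vertex 25.000 0.000 0.000
      vertex 0.000 0.000 0.000
    endloop
  endfacet
  facet normal 0.0000 0.0000 -1.0000
    outer loop
      vertex 11.000 4.000 0.000
      vertex 25.000 4.000 0.000
      vertex 0.000 0.000 0.000
    endloop
  endfacet
  facet normal 0.0000 0.0000 -1.0000
    outer loop
      vertex 11.000 16.000 0.000
      vertex 11.000 4.000 0.000
      vertex 0.000 0.000 0.000
    endloop
  endfacet
  facet normal 0.0000 0.0000 -1.0000
    outer loop
      vertex 0.000 16.000 0.000
      vertex 11.000 16.000 0.000
      vertex 0.000 0.000 0.000
    endloop
  endfacet
  facet normal 0.0000 0.0000 1.0000
    outer loop
      vertex 0.000 0.000 8.000
      vertex 25.000 0.000 8.000
      vertex 25.000 4.000 8.000
    endloop
  endfacet
  facet normal 0.0000 0.0000 1.0000
    outer loop
      vertex 0.000 0.000 8.000
      vertex 25.000 4.000 8.000
      vertex 11.000 4.000 8.000
    endloop
  endfacet
  facet normal 0.0000 0.0000 1.0000
    outer loop
      vertex 0.000 0.000 8.000
      vertex 11.000 4.000 8.000
      vertex 11.000 16.000 8.000
    endloop
  endfacet
  facet normal 0.0000 0.0000 1.0000
    outer loop
      vertex 0.000 0.000 8.000
      vertex 11.000 16.000 8.000
      vertex 0.000 16.000 8.000
    endloop
  endfacet
  facet normal 0.0000 -1.0000 0.0000
    outer loop
      vertex 0.000 0.000 0.000
      vertex 25.000 0.000 0.000
      vertex 25.000 0.000 8.000
    endloop
  endfacet
  facet normal 0.0000 -1.0000 0.0000
    outer loop
      vertex 0.000 0.000 0.000
      vertex 25.000 0.000 8.000
      vertex 0.000 0.000 8.000
    endloop
  endfacet
  facet normal 1.0000 0.0000 0.0000
    outer loop
      vertex 25.000 0.000 0.000
      vertex 25.000 4.000 0.000
      vertex 25.000 4.000 8.000
    endloop
  endfacet
  facet normal 1.0000 0.0000 0.0000
    outer loop
      vertex 25.000 0.000 0.000
      vertex 25.000 4.000 8.000
      vertex 25.000 0.000 8.000
    endloop
  endfacet
  facet normal 0.0000 1.0000 0.0000
    outer loop
      vertex 25.000 4.000 0.000
      vertex 11.000 4.000 0.000
      vertex 11.000 4.000 8.000
    endloop
  endfacet
  facet normal 0.0000 1.0000 0.0000
    outer loop
      vertex 25.000 4.000 0.000
      vertex 11.000 4.000 8.000
      vertex 25.000 4.000 8.000
    endloop
  endfacet
  facet normal 1.0000 0.0000 0.0000
    outer loop
      vertex 11.000 4.000 0.000
      vertex 11.000 16.000 0.000
      vertex 11.000 16.000 8.000
    endloop
  endfacet
  facet normal 1.0000 0.0000 0.0000
    outer loop
      vertex 11.000 4.000 0.000
      vertex 11.000 16.000 8.000
      vertex 11.000 4.000 8.000
    endloop
  endfacet
  facet normal 0.0000 1.0000 0.0000
    outer loop
      vertex 11.000 16.000 0.000
      vertex 0.000 16.000 0.000
      vertex 0.000 16.000 8.000
    endloop
  endfacet
  facet normal 0.0000 1.0000 0.0000
    outer loop
      vertex 11.000 16.000 0.000
      vertex 0.000 16.000 8.000
      vertex 11.000 16.000 8.000
    endloop
  endfacet
  facet normal -1.0000 0.0000 0.0000
    outer loop
      vertex 0.000 16.000 0.000
      vertex 0.000 0.000 0.000
      vertex 0.000 0.000 8.000
    endloop
  endfacet
  facet normal -1.0000 0.0000 0.0000
    outer loop
      vertex 0.000 16.000 0.000
      vertex 0.000 0.000 8.000
      vertex 0.000 16.000 8.000
    endloop
  endfacet
endsolid part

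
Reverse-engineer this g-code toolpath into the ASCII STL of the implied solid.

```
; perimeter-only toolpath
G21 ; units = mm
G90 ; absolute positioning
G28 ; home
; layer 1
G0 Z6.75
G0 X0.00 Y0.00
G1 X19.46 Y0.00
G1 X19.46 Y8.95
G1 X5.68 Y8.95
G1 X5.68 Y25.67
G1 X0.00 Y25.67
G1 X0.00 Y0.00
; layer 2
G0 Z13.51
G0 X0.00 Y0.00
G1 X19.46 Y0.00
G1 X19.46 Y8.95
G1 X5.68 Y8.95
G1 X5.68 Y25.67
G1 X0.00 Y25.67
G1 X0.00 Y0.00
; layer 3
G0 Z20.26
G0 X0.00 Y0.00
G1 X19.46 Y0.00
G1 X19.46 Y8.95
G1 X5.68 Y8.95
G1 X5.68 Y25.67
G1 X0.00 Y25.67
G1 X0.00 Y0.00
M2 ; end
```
solid part
  facet normal 0.0000 0.0000 -1.0000
    outer loop
      vertex 19.46 8.95 0.00
      vertex 19.46 0.00 0.00
      vertex 0.00 0.00 0.00
    endloop
  endfacet
  facet normal 0.0000 0.0000 -1.0000
    outer loop
      vertex 5.68 8.95 0.00
      vertex 19.46 8.95 0.00
      vertex 0.00 0.00 0.00
    endloop
  endfacet
  facet normal 0.0000 0.0000 -1.0000
    outer loop
      vertex 5.68 25.67 0.00
      vertex 5.68 8.95 0.00
      vertex 0.00 0.00 0.00
    endloop
  endfacet
  facet normal 0.0000 0.0000 -1.0000
    outer loop
      vertex 0.00 25.67 0.00
      vertex 5.68 25.67 0.00
      vertex 0.00 0.00 0.00
    endloop
  endfacet
  facet normal 0.0000 0.0000 1.0000
    outer loop
      vertex 0.00 0.00 20.26
      vertex 19.46 0.00 20.26
      vertex 19.46 8.95 20.26
    endloop
  endfacet
  facet normal 0.0000 0.0000 1.0000
    outer loop
      vertex 0.00 0.00 20.26
      vertex 19.46 8.95 20.26
      vertex 5.68 8.95 20.26
    endloop
  endfacet
  facet normal 0.0000 0.0000 1.0000
    outer loop
      vertex 0.00 0.00 20.26
      vertex 5.68 8.95 20.26
      vertex 5.68 25.67 20.26
    endloop
  endfacet
  facet normal 0.0000 0.0000 1.0000
    outer loop
      vertex 0.00 0.00 20.26
      vertex 5.68 25.67 20.26
      vertex 0.00 25.67 20.26
    endloop
  endfacet
  facet normal 0.0000 -1.0000 0.0000
    outer loop
      vertex 0.00 0.00 0.00
      vertex 19.46 0.00 0.00
      vertex 19.46 0.00 20.26
    endloop
  endfacet
  facet normal 0.0000 -1.0000 0.0000
    outer loop
      vertex 0.00 0.00 0.00
      vertex 19.46 0.00 20.26
      vertex 0.00 0.00 20.26
    endloop
  endfacet
  facet normal 1.0000 0.0000 0.0000
    outer loop
      vertex 19.46 0.00 0.00
      vertex 19.46 8.95 0.00
      vertex 19.46 8.95 20.26
    endloop
  endfacet
  facet normal 1.0000 0.0000 0.0000
    outer loop
      vertex 19.46 0.00 0.00
      vertex 19.46 8.95 20.26
      vertex 19.46 0.00 20.26
    endloop
  endfacet
  facet normal 0.0000 1.0000 0.0000
    outer loop
      vertex 19.46 8.95 0.00
      vertex 5.68 8.95 0.00
      vertex 5.68 8.95 20.26
    endloop
  endfacet
  facet normal 0.0000 1.0000 0.0000
    outer loop
      vertex 19.46 8.95 0.00
      vertex 5.68 8.95 20.26
      vertex 19.46 8.95 20.26
    endloop
  endfacet
  facet normal 1.0000 0.0000 0.0000
    outer loop
      vertex 5.68 8.95 0.00
      vertex 5.68 25.67 0.00
      vertex 5.68 25.67 20.26
    endloop
  endfacet
  facet normal 1.0000 0.0000 0.0000
    outer loop
      vertex 5.68 8.95 0.00
      vertex 5.68 25.67 20.26
      vertex 5.68 8.95 20.26
    endloop
  endfacet
  facet normal 0.0000 1.0000 0.0000
    outer loop
      vertex 5.68 25.67 0.00
      vertex 0.00 25.67 0.00
      vertex 0.00 25.67 20.26
    endloop
  endfacet
  facet normal 0.0000 1.0000 0.0000
    outer loop
      vertex 5.68 25.67 0.00
      vertex 0.00 25.67 20.26
      vertex 5.68 25.67 20.26
    endloop
  endfacet
  facet normal -1.0000 0.0000 0.0000
    outer loop
      vertex 0.00 25.67 0.00
      vertex 0.00 0.00 0.00
      vertex 0.00 0.00 20.26
    endloop
  endfacet
  facet normal -1.0000 0.0000 0.0000
    outer loop
      vertex 0.00 25.67 0.00
      vertex 0.00 0.00 20.26
      vertex 0.00 25.67 20.26
    endloop
  endfacet
endsolid part

The G0 Z moves step by Δz≈6.75 mm. Every layer's G1 loop is the same polygon, so the solid is a straight extrusion of it from z=0 to z≈20.3. Closing with flat bottom and top caps and triangulating gives 20 facets — an L-shaped prism: outer 19.5 × 25.7 mm, arm thicknesses ≈ 8.95 mm (horizontal) and 5.68 mm (vertical), extruded 20.3 mm in z.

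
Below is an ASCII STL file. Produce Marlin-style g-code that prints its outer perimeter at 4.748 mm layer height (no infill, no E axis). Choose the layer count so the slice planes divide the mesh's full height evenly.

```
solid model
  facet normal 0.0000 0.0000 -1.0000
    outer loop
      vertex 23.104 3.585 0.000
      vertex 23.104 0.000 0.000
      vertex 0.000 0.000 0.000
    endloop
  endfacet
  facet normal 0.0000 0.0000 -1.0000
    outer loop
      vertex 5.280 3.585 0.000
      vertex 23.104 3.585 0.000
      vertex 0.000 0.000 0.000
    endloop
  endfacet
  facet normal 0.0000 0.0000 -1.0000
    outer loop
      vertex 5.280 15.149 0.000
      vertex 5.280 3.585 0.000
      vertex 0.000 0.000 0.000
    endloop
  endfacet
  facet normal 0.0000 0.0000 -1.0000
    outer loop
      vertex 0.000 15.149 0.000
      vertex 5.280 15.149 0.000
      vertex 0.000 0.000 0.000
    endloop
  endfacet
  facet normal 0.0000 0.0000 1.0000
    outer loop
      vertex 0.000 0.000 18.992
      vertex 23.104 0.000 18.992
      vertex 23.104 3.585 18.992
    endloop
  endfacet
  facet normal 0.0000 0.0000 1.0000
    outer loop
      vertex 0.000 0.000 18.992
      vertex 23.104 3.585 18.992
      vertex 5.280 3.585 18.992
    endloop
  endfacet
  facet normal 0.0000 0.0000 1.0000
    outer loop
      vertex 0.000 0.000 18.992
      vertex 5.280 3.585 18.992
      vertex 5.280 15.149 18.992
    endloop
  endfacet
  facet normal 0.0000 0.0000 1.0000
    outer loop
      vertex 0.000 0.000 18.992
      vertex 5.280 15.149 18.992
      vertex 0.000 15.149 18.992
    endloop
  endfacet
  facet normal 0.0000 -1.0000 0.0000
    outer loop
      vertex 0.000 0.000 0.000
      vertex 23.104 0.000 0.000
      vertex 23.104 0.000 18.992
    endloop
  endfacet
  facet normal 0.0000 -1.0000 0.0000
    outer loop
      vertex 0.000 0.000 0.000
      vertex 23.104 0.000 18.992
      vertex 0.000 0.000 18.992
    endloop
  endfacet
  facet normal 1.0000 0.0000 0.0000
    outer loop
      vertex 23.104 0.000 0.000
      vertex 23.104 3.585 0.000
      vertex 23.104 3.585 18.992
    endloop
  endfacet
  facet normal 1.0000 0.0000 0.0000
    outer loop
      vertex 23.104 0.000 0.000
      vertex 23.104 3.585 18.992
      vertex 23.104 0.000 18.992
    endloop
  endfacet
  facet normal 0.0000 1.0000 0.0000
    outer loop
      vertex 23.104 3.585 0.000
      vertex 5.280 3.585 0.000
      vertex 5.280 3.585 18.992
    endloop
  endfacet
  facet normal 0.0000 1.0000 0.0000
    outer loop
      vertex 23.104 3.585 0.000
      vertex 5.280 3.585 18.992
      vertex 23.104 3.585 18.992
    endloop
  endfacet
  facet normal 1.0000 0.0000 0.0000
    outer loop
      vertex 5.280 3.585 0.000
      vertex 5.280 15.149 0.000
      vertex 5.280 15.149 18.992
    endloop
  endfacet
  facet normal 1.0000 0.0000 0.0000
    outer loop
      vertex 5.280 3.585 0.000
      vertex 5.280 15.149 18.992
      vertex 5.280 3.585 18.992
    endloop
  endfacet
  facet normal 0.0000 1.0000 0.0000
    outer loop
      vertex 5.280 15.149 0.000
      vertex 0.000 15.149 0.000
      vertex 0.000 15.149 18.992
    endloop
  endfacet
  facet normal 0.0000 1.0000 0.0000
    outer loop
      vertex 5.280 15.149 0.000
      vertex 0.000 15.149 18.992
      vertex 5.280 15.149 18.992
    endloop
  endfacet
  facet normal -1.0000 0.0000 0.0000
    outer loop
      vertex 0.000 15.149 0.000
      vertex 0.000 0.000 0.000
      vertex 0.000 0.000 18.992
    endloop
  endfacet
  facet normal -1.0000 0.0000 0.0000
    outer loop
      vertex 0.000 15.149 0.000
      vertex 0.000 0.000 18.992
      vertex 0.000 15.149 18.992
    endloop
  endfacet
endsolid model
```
; perimeter-only toolpath
G21 ; units = mm
G90 ; absolute positioning
G28 ; home
; layer 1
G0 Z4.748
G0 X0.000 Y0.000
G1 X23.104 Y0.000
G1 X23.104 Y3.585
G1 X5.280 Y3.585
G1 X5.280 Y15.149
G1 X0.000 Y15.149
G1 X0.000 Y0.000
; layer 2
G0 Z9.496
G0 X0.000 Y0.000
G1 X23.104 Y0.000
G1 X23.104 Y3.585
G1 X5.280 Y3.585
G1 X5.280 Y15.149
G1 X0.000 Y15.149
G1 X0.000 Y0.000
; layer 3
G0 Z14.244
G0 X0.000 Y0.000
G1 X23.104 Y0.000
G1 X23.104 Y3.585
G1 X5.280 Y3.585
G1 X5.280 Y15.149
G1 X0.000 Y15.149
G1 X0.000 Y0.000
; layer 4
G0 Z18.992
G0 X0.000 Y0.000
G1 X23.104 Y0.000
G1 X23.104 Y3.585
G1 X5.280 Y3.585
G1 X5.280 Y15.149
G1 X0.000 Y15.149
G1 X0.000 Y0.000
M2 ; end

The solid is an L-shaped prism: outer 23.1 × 15.1 mm, arm thicknesses ≈ 3.58 mm (horizontal) and 5.28 mm (vertical), extruded 19 mm in z. Slicing at Δz = 4.748 mm — 4 equal slices spanning the solid's height, so layer i sits at z = i·h/4 — gives 4 non-empty perimeters. Each is a 6-segment closed polygon; G0 lifts to the layer z and rapids to the start vertex, then G1 traces the edges.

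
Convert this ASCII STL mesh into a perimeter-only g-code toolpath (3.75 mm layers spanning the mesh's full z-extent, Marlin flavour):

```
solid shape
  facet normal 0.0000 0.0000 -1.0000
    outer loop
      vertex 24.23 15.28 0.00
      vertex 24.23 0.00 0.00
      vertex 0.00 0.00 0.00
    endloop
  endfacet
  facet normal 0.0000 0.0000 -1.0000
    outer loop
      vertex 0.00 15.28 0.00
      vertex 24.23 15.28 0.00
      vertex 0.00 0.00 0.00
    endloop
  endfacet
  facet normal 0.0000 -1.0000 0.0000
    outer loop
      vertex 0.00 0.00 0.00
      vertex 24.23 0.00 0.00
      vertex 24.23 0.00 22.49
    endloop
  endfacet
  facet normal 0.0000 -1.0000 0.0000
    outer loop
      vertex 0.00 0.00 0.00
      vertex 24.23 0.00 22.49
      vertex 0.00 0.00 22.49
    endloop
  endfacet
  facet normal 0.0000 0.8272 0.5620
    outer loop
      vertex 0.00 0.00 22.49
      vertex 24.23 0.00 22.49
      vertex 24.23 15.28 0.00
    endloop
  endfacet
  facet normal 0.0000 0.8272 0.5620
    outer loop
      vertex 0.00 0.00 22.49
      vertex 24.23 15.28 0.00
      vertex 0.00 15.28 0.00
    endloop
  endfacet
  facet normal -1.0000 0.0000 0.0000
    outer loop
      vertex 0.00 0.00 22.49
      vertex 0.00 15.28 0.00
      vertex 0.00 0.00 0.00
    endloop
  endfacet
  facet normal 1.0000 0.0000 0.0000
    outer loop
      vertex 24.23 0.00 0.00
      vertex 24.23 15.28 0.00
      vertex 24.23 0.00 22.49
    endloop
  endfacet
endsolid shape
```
; perimeter-only toolpath
G21 ; units = mm
G90 ; absolute positioning
G28 ; home
; layer 1
G0 Z3.75
G0 X0.00 Y0.00
G1 X24.23 Y0.00
G1 X24.23 Y12.73
G1 X0.00 Y12.73
G1 X0.00 Y0.00
; layer 2
G0 Z7.50
G0 X0.00 Y0.00
G1 X24.23 Y0.00
G1 X24.23 Y10.19
G1 X0.00 Y10.19
G1 X0.00 Y0.00
; layer 3
G0 Z11.24
G0 X0.00 Y0.00
G1 X24.23 Y0.00
G1 X24.23 Y7.64
G1 X0.00 Y7.64
G1 X0.00 Y0.00
; layer 4
G0 Z14.99
G0 X0.00 Y0.00
G1 X24.23 Y0.00
G1 X24.23 Y5.09
G1 X0.00 Y5.09
G1 X0.00 Y0.00
; layer 5
G0 Z18.74
G0 X0.00 Y0.00
G1 X24.23 Y0.00
G1 X24.23 Y2.55
G1 X0.00 Y2.55
G1 X0.00 Y0.00
M2 ; end

The solid is a wedge (ramp): 24.2 × 15.3 mm base, rising to 22.5 mm along the y=0 edge and sloping linearly to z=0 at y=15.3. Slicing at Δz = 3.75 mm — 6 equal slices spanning the solid's height, so layer i sits at z = i·h/6 — gives 5 non-empty perimeters. Each is a 4-segment closed polygon; G0 lifts to the layer z and rapids to the start vertex, then G1 traces the edges. The cross-section shrinks linearly with z (the slice at the apex is degenerate and omitted).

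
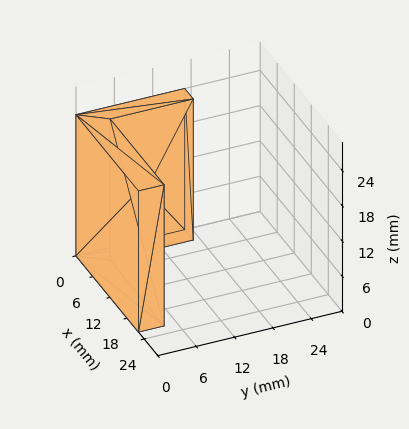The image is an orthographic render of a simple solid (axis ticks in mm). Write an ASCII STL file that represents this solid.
Reading the render: the shape is an L-shaped prism: outer 22 × 17 mm, arm thicknesses ≈ 4 mm (horizontal) and 3 mm (vertical), extruded 24 mm in z (dimensions read to the nearest mm from the axis ticks). For the STL, each face is triangulated and given an outward normal.

solid part
  facet normal 0.0000 0.0000 -1.0000
    outer loop
      vertex 22.000 4.000 0.000
      vertex 22.000 0.000 0.000
      vertex 0.000 0.000 0.000
    endloop
  endfacet
  facet normal 0.0000 0.0000 -1.0000
    outer loop
      vertex 3.000 4.000 0.000
      vertex 22.000 4.000 0.000
      vertex 0.000 0.000 0.000
    endloop
  endfacet
  facet normal 0.0000 0.0000 -1.0000
    outer loop
      vertex 3.000 17.000 0.000
      vertex 3.000 4.000 0.000
      vertex 0.000 0.000 0.000
    endloop
  endfacet
  facet normal 0.0000 0.0000 -1.0000
    outer loop
      vertex 0.000 17.000 0.000
      vertex 3.000 17.000 0.000
      vertex 0.000 0.000 0.000
    endloop
  endfacet
  facet normal 0.0000 0.0000 1.0000
    outer loop
      vertex 0.000 0.000 24.000
      vertex 22.000 0.000 24.000
      vertex 22.000 4.000 24.000
    endloop
  endfacet
  facet normal 0.0000 0.0000 1.0000
    outer loop
      vertex 0.000 0.000 24.000
      vertex 22.000 4.000 24.000
      vertex 3.000 4.000 24.000
    endloop
  endfacet
  facet normal 0.0000 0.0000 1.0000
    outer loop
      vertex 0.000 0.000 24.000
      vertex 3.000 4.000 24.000
      vertex 3.000 17.000 24.000
    endloop
  endfacet
  facet normal 0.0000 0.0000 1.0000
    outer loop
      vertex 0.000 0.000 24.000
      vertex 3.000 17.000 24.000
      vertex 0.000 17.000 24.000
    endloop
  endfacet
  facet normal 0.0000 -1.0000 0.0000
    outer loop
      vertex 0.000 0.000 0.000
      vertex 22.000 0.000 0.000
      vertex 22.000 0.000 24.000
    endloop
  endfacet
  facet normal 0.0000 -1.0000 0.0000
    outer loop
      vertex 0.000 0.000 0.000
      vertex 22.000 0.000 24.000
      vertex 0.000 0.000 24.000
    endloop
  endfacet
  facet normal 1.0000 0.0000 0.0000
    outer loop
      vertex 22.000 0.000 0.000
      vertex 22.000 4.000 0.000
      vertex 22.000 4.000 24.000
    endloop
  endfacet
  facet normal 1.0000 0.0000 0.0000
    outer loop
      vertex 22.000 0.000 0.000
      vertex 22.000 4.000 24.000
      vertex 22.000 0.000 24.000
    endloop
  endfacet
  facet normal 0.0000 1.0000 0.0000
    outer loop
      vertex 22.000 4.000 0.000
      vertex 3.000 4.000 0.000
      vertex 3.000 4.000 24.000
    endloop
  endfacet
  facet normal 0.0000 1.0000 0.0000
    outer loop
      vertex 22.000 4.000 0.000
      vertex 3.000 4.000 24.000
      vertex 22.000 4.000 24.000
    endloop
  endfacet
  facet normal 1.0000 0.0000 0.0000
    outer loop
      vertex 3.000 4.000 0.000
      vertex 3.000 17.000 0.000
      vertex 3.000 17.000 24.000
    endloop
  endfacet
  facet normal 1.0000 0.0000 0.0000
    outer loop
      vertex 3.000 4.000 0.000
      vertex 3.000 17.000 24.000
      vertex 3.000 4.000 24.000
    endloop
  endfacet
  facet normal 0.0000 1.0000 0.0000
    outer loop
      vertex 3.000 17.000 0.000
      vertex 0.000 17.000 0.000
      vertex 0.000 17.000 24.000
    endloop
  endfacet
  facet normal 0.0000 1.0000 0.0000
    outer loop
      vertex 3.000 17.000 0.000
      vertex 0.000 17.000 24.000
      vertex 3.000 17.000 24.000
    endloop
  endfacet
  facet normal -1.0000 0.0000 0.0000
    outer loop
      vertex 0.000 17.000 0.000
      vertex 0.000 0.000 0.000
      vertex 0.000 0.000 24.000
    endloop
  endfacet
  facet normal -1.0000 0.0000 0.0000
    outer loop
      vertex 0.000 17.000 0.000
      vertex 0.000 0.000 24.000
      vertex 0.000 17.000 24.000
    endloop
  endfacet
endsolid part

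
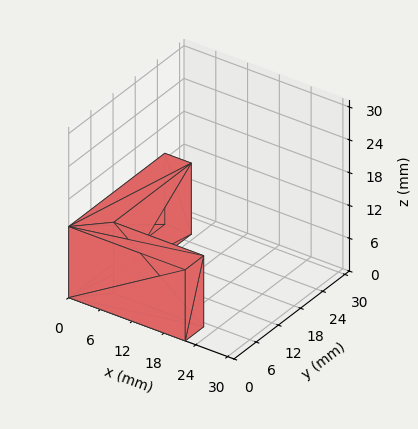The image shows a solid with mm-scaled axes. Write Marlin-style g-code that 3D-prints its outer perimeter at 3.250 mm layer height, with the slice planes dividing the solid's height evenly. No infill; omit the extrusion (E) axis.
Reading the render: the shape is an L-shaped prism: outer 22 × 26 mm, arm thicknesses ≈ 5 mm (horizontal) and 5 mm (vertical), extruded 13 mm in z (dimensions read to the nearest mm from the axis ticks). For the g-code, the solid's height is divided into equal slices at the stated Δz and each level perimeter traced with G1 moves after a G0 lift.

; perimeter-only toolpath
G21 ; units = mm
G90 ; absolute positioning
G28 ; home
; layer 1
G0 Z3.250
G0 X0.000 Y0.000
G1 X22.000 Y0.000
G1 X22.000 Y5.000
G1 X5.000 Y5.000
G1 X5.000 Y26.000
G1 X0.000 Y26.000
G1 X0.000 Y0.000
; layer 2
G0 Z6.500
G0 X0.000 Y0.000
G1 X22.000 Y0.000
G1 X22.000 Y5.000
G1 X5.000 Y5.000
G1 X5.000 Y26.000
G1 X0.000 Y26.000
G1 X0.000 Y0.000
; layer 3
G0 Z9.750
G0 X0.000 Y0.000
G1 X22.000 Y0.000
G1 X22.000 Y5.000
G1 X5.000 Y5.000
G1 X5.000 Y26.000
G1 X0.000 Y26.000
G1 X0.000 Y0.000
; layer 4
G0 Z13.000
G0 X0.000 Y0.000
G1 X22.000 Y0.000
G1 X22.000 Y5.000
G1 X5.000 Y5.000
G1 X5.000 Y26.000
G1 X0.000 Y26.000
G1 X0.000 Y0.000
M2 ; end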